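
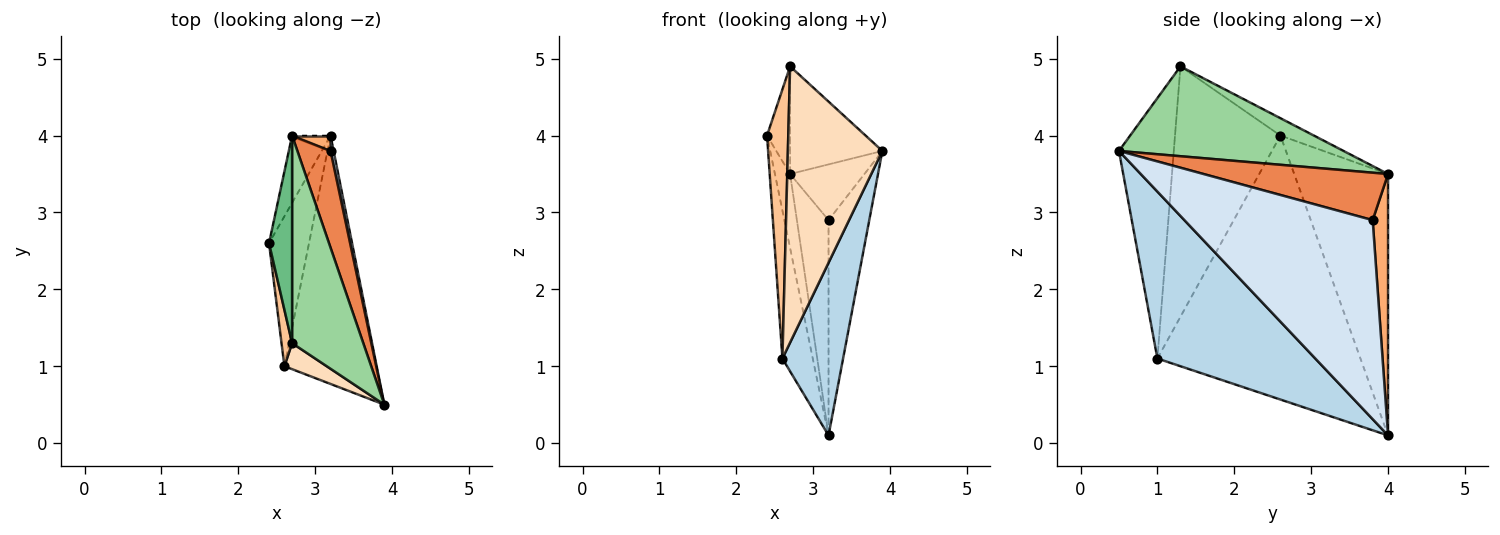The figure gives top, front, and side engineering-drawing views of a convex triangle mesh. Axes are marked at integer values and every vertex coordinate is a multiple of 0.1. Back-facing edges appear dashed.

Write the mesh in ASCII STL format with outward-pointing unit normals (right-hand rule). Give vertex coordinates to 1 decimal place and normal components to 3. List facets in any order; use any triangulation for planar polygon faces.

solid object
 facet normal -0.977 0.158 -0.144
  outer loop
   vertex 2.7 4.0 3.5
   vertex 3.2 4.0 0.1
   vertex 2.4 2.6 4.0
  endloop
 endfacet
 facet normal -0.978 0.146 -0.148
  outer loop
   vertex 2.6 1.0 1.1
   vertex 2.4 2.6 4.0
   vertex 3.2 4.0 0.1
  endloop
 endfacet
 facet normal 0.830 -0.319 -0.458
  outer loop
   vertex 2.6 1.0 1.1
   vertex 3.2 4.0 0.1
   vertex 3.9 0.5 3.8
  endloop
 endfacet
 facet normal 0.977 0.211 0.015
  outer loop
   vertex 3.2 3.8 2.9
   vertex 3.9 0.5 3.8
   vertex 3.2 4.0 0.1
  endloop
 endfacet
 facet normal 0.778 0.313 0.544
  outer loop
   vertex 3.2 3.8 2.9
   vertex 2.7 4.0 3.5
   vertex 3.9 0.5 3.8
  endloop
 endfacet
 facet normal 0.436 0.898 0.064
  outer loop
   vertex 3.2 3.8 2.9
   vertex 3.2 4.0 0.1
   vertex 2.7 4.0 3.5
  endloop
 endfacet
 facet normal -0.979 -0.197 0.041
  outer loop
   vertex 2.7 1.3 4.9
   vertex 2.4 2.6 4.0
   vertex 2.6 1.0 1.1
  endloop
 endfacet
 facet normal -0.500 -0.862 0.081
  outer loop
   vertex 2.7 1.3 4.9
   vertex 2.6 1.0 1.1
   vertex 3.9 0.5 3.8
  endloop
 endfacet
 facet normal -0.556 0.383 0.738
  outer loop
   vertex 2.7 1.3 4.9
   vertex 2.7 4.0 3.5
   vertex 2.4 2.6 4.0
  endloop
 endfacet
 facet normal 0.746 0.306 0.591
  outer loop
   vertex 2.7 1.3 4.9
   vertex 3.9 0.5 3.8
   vertex 2.7 4.0 3.5
  endloop
 endfacet
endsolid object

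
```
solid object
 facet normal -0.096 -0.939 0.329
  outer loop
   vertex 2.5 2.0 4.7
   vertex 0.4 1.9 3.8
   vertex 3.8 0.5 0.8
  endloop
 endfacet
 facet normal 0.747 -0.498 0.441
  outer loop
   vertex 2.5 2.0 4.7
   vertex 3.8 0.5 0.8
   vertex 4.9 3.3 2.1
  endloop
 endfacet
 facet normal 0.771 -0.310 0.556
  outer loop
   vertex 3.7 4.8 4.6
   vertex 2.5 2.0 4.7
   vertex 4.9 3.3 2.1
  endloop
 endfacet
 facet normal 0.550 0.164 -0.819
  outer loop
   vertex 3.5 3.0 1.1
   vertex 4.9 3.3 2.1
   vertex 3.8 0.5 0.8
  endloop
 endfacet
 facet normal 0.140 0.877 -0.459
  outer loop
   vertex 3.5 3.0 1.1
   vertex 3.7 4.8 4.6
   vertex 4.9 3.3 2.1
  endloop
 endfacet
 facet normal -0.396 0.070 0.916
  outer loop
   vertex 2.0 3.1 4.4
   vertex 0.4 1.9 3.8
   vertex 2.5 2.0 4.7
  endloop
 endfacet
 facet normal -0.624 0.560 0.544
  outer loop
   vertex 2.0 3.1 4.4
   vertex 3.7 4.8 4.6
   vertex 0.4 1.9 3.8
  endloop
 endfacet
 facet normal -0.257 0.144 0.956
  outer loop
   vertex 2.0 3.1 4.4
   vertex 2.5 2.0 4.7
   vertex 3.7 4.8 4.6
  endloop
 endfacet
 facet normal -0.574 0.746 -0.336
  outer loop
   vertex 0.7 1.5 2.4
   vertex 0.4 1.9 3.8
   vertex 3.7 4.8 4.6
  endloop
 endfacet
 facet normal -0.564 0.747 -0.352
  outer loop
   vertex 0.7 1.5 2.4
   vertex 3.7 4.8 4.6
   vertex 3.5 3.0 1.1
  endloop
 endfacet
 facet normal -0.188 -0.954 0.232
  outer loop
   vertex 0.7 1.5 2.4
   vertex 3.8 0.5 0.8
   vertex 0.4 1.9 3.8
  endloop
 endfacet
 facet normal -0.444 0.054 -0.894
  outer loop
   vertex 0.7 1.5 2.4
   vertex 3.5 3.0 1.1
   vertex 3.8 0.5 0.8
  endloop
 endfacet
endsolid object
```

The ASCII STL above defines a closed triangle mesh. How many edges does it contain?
18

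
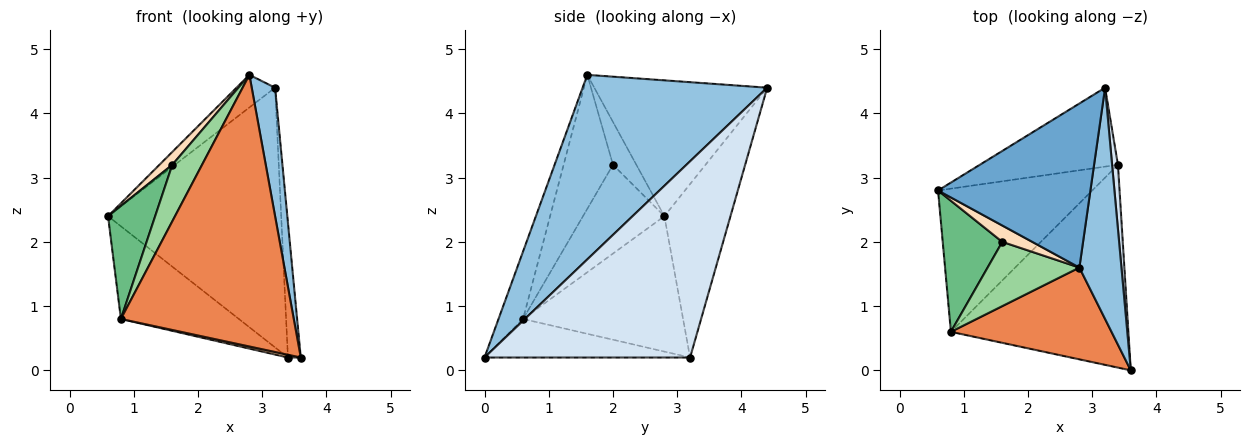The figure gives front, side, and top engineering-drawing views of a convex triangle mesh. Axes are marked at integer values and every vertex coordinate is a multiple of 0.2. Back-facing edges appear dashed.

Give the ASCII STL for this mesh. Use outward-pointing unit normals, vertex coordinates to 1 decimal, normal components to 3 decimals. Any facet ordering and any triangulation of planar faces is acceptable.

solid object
 facet normal -0.658 0.147 0.738
  outer loop
   vertex 2.8 1.6 4.6
   vertex 3.2 4.4 4.4
   vertex 0.6 2.8 2.4
  endloop
 endfacet
 facet normal 0.968 -0.122 0.220
  outer loop
   vertex 2.8 1.6 4.6
   vertex 3.6 0.0 0.2
   vertex 3.2 4.4 4.4
  endloop
 endfacet
 facet normal -0.343 0.899 -0.273
  outer loop
   vertex 3.4 3.2 0.2
   vertex 0.6 2.8 2.4
   vertex 3.2 4.4 4.4
  endloop
 endfacet
 facet normal 0.998 0.062 0.030
  outer loop
   vertex 3.4 3.2 0.2
   vertex 3.2 4.4 4.4
   vertex 3.6 0.0 0.2
  endloop
 endfacet
 facet normal -0.133 -0.939 0.317
  outer loop
   vertex 0.8 0.6 0.8
   vertex 3.6 0.0 0.2
   vertex 2.8 1.6 4.6
  endloop
 endfacet
 facet normal -0.593 0.437 -0.676
  outer loop
   vertex 0.8 0.6 0.8
   vertex 0.6 2.8 2.4
   vertex 3.4 3.2 0.2
  endloop
 endfacet
 facet normal -0.212 -0.013 -0.977
  outer loop
   vertex 0.8 0.6 0.8
   vertex 3.4 3.2 0.2
   vertex 3.6 0.0 0.2
  endloop
 endfacet
 facet normal -0.747 -0.411 0.523
  outer loop
   vertex 1.6 2.0 3.2
   vertex 2.8 1.6 4.6
   vertex 0.6 2.8 2.4
  endloop
 endfacet
 facet normal -0.748 -0.433 0.502
  outer loop
   vertex 1.6 2.0 3.2
   vertex 0.6 2.8 2.4
   vertex 0.8 0.6 0.8
  endloop
 endfacet
 facet normal -0.739 -0.445 0.506
  outer loop
   vertex 1.6 2.0 3.2
   vertex 0.8 0.6 0.8
   vertex 2.8 1.6 4.6
  endloop
 endfacet
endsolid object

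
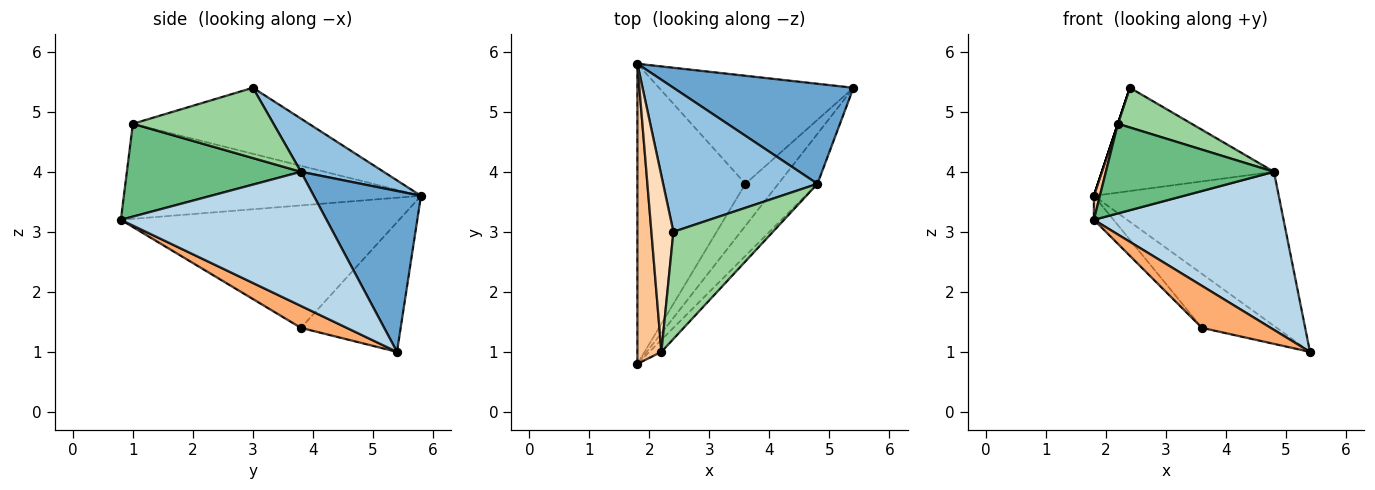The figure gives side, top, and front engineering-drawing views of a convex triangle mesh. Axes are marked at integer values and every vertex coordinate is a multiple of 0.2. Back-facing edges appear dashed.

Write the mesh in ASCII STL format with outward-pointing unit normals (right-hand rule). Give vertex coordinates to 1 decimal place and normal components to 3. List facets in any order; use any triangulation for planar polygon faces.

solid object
 facet normal 0.437 0.754 0.490
  outer loop
   vertex 4.8 3.8 4.0
   vertex 5.4 5.4 1.0
   vertex 1.8 5.8 3.6
  endloop
 endfacet
 facet normal 0.270 0.561 0.783
  outer loop
   vertex 4.8 3.8 4.0
   vertex 1.8 5.8 3.6
   vertex 2.4 3.0 5.4
  endloop
 endfacet
 facet normal 0.719 -0.663 -0.210
  outer loop
   vertex 4.8 3.8 4.0
   vertex 1.8 0.8 3.2
   vertex 5.4 5.4 1.0
  endloop
 endfacet
 facet normal -0.512 0.384 -0.768
  outer loop
   vertex 3.6 3.8 1.4
   vertex 1.8 5.8 3.6
   vertex 5.4 5.4 1.0
  endloop
 endfacet
 facet normal -0.749 0.053 -0.661
  outer loop
   vertex 3.6 3.8 1.4
   vertex 1.8 0.8 3.2
   vertex 1.8 5.8 3.6
  endloop
 endfacet
 facet normal 0.426 -0.640 -0.640
  outer loop
   vertex 3.6 3.8 1.4
   vertex 5.4 5.4 1.0
   vertex 1.8 0.8 3.2
  endloop
 endfacet
 facet normal -0.969 -0.020 0.245
  outer loop
   vertex 2.2 1.0 4.8
   vertex 1.8 5.8 3.6
   vertex 1.8 0.8 3.2
  endloop
 endfacet
 facet normal -0.949 0.000 0.316
  outer loop
   vertex 2.2 1.0 4.8
   vertex 2.4 3.0 5.4
   vertex 1.8 5.8 3.6
  endloop
 endfacet
 facet normal 0.716 -0.692 -0.093
  outer loop
   vertex 2.2 1.0 4.8
   vertex 1.8 0.8 3.2
   vertex 4.8 3.8 4.0
  endloop
 endfacet
 facet normal 0.552 -0.290 0.782
  outer loop
   vertex 2.2 1.0 4.8
   vertex 4.8 3.8 4.0
   vertex 2.4 3.0 5.4
  endloop
 endfacet
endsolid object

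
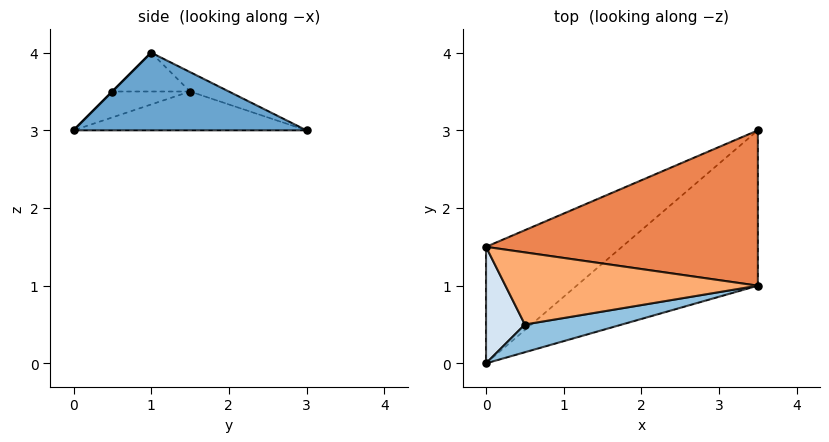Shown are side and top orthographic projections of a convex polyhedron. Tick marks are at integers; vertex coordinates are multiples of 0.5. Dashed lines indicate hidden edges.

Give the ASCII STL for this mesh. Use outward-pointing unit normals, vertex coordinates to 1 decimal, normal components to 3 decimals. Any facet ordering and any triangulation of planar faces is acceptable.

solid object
 facet normal 0.358 -0.418 -0.835
  outer loop
   vertex 3.5 1.0 4.0
   vertex 0.0 0.0 3.0
   vertex 3.5 3.0 3.0
  endloop
 endfacet
 facet normal 0.000 -0.707 0.707
  outer loop
   vertex 0.5 0.5 3.5
   vertex 0.0 0.0 3.0
   vertex 3.5 1.0 4.0
  endloop
 endfacet
 facet normal -0.262 0.305 -0.916
  outer loop
   vertex 0.0 1.5 3.5
   vertex 3.5 3.0 3.0
   vertex 0.0 0.0 3.0
  endloop
 endfacet
 facet normal -0.535 -0.267 0.802
  outer loop
   vertex 0.0 1.5 3.5
   vertex 0.0 0.0 3.0
   vertex 0.5 0.5 3.5
  endloop
 endfacet
 facet normal -0.064 0.446 0.893
  outer loop
   vertex 0.0 1.5 3.5
   vertex 3.5 1.0 4.0
   vertex 3.5 3.0 3.0
  endloop
 endfacet
 facet normal -0.152 -0.076 0.986
  outer loop
   vertex 0.0 1.5 3.5
   vertex 0.5 0.5 3.5
   vertex 3.5 1.0 4.0
  endloop
 endfacet
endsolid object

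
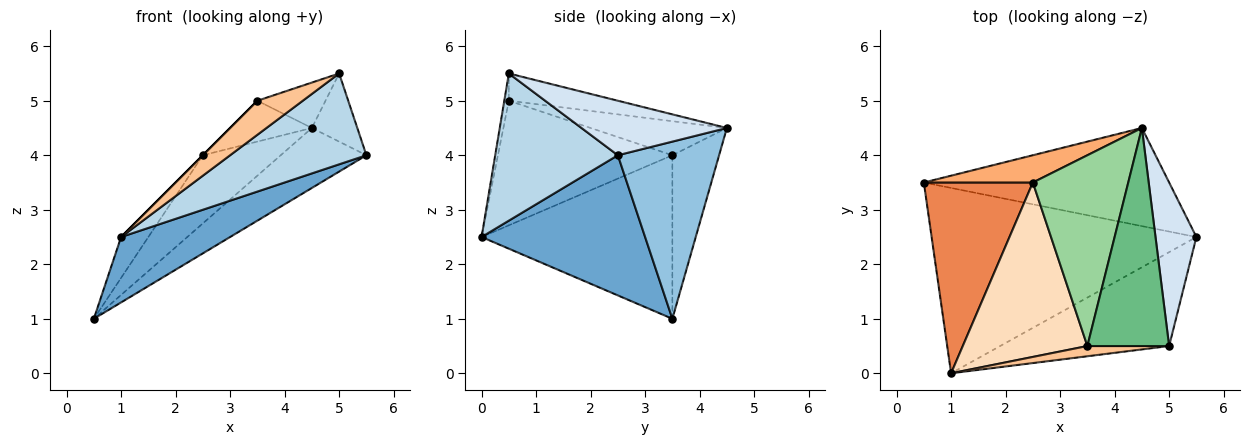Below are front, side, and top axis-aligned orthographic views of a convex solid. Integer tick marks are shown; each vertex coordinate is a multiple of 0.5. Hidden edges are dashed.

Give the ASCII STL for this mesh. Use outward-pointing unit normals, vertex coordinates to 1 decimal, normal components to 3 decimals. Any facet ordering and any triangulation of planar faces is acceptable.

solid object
 facet normal 0.447 -0.298 -0.844
  outer loop
   vertex 1.0 0.0 2.5
   vertex 0.5 3.5 1.0
   vertex 5.5 2.5 4.0
  endloop
 endfacet
 facet normal 0.525 0.444 -0.726
  outer loop
   vertex 4.5 4.5 4.5
   vertex 5.5 2.5 4.0
   vertex 0.5 3.5 1.0
  endloop
 endfacet
 facet normal 0.531 -0.589 -0.609
  outer loop
   vertex 5.0 0.5 5.5
   vertex 1.0 0.0 2.5
   vertex 5.5 2.5 4.0
  endloop
 endfacet
 facet normal 0.776 0.243 0.582
  outer loop
   vertex 5.0 0.5 5.5
   vertex 5.5 2.5 4.0
   vertex 4.5 4.5 4.5
  endloop
 endfacet
 facet normal -0.826 0.118 0.551
  outer loop
   vertex 2.5 3.5 4.0
   vertex 0.5 3.5 1.0
   vertex 1.0 0.0 2.5
  endloop
 endfacet
 facet normal -0.487 0.811 0.324
  outer loop
   vertex 2.5 3.5 4.0
   vertex 4.5 4.5 4.5
   vertex 0.5 3.5 1.0
  endloop
 endfacet
 facet normal -0.095 -0.953 0.286
  outer loop
   vertex 3.5 0.5 5.0
   vertex 1.0 0.0 2.5
   vertex 5.0 0.5 5.5
  endloop
 endfacet
 facet normal -0.707 0.000 0.707
  outer loop
   vertex 3.5 0.5 5.0
   vertex 2.5 3.5 4.0
   vertex 1.0 0.0 2.5
  endloop
 endfacet
 facet normal -0.310 0.194 0.931
  outer loop
   vertex 3.5 0.5 5.0
   vertex 5.0 0.5 5.5
   vertex 4.5 4.5 4.5
  endloop
 endfacet
 facet normal -0.330 0.198 0.923
  outer loop
   vertex 3.5 0.5 5.0
   vertex 4.5 4.5 4.5
   vertex 2.5 3.5 4.0
  endloop
 endfacet
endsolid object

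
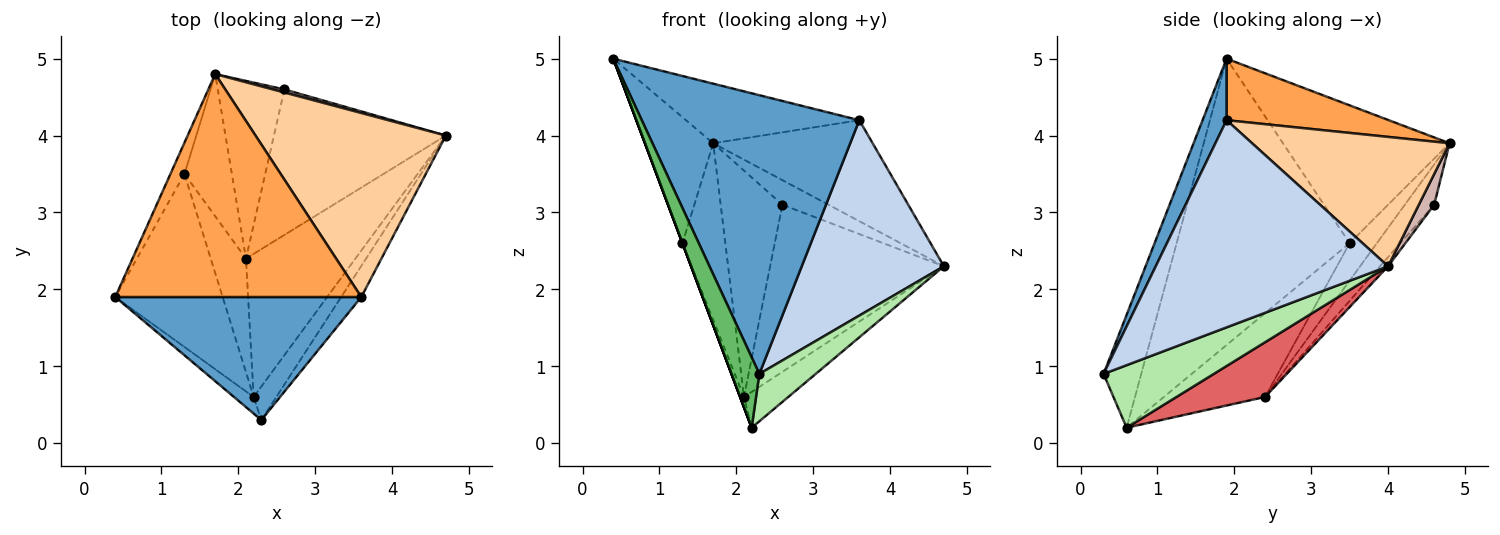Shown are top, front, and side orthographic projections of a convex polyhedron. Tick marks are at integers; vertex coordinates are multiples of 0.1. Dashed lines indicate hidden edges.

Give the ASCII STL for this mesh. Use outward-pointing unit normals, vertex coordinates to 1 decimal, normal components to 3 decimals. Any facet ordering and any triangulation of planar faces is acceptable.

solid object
 facet normal 0.100 -0.910 0.402
  outer loop
   vertex 3.6 1.9 4.2
   vertex 0.4 1.9 5.0
   vertex 2.3 0.3 0.9
  endloop
 endfacet
 facet normal 0.850 -0.520 -0.083
  outer loop
   vertex 3.6 1.9 4.2
   vertex 2.3 0.3 0.9
   vertex 4.7 4.0 2.3
  endloop
 endfacet
 facet normal 0.235 0.251 0.939
  outer loop
   vertex 3.6 1.9 4.2
   vertex 1.7 4.8 3.9
   vertex 0.4 1.9 5.0
  endloop
 endfacet
 facet normal 0.512 0.413 0.753
  outer loop
   vertex 3.6 1.9 4.2
   vertex 4.7 4.0 2.3
   vertex 1.7 4.8 3.9
  endloop
 endfacet
 facet normal -0.796 -0.589 -0.139
  outer loop
   vertex 2.2 0.6 0.2
   vertex 2.3 0.3 0.9
   vertex 0.4 1.9 5.0
  endloop
 endfacet
 facet normal 0.847 -0.434 -0.307
  outer loop
   vertex 2.2 0.6 0.2
   vertex 4.7 4.0 2.3
   vertex 2.3 0.3 0.9
  endloop
 endfacet
 facet normal 0.436 0.218 -0.873
  outer loop
   vertex 2.2 0.6 0.2
   vertex 2.1 2.4 0.6
   vertex 4.7 4.0 2.3
  endloop
 endfacet
 facet normal -0.921 0.377 -0.094
  outer loop
   vertex 1.3 3.5 2.6
   vertex 0.4 1.9 5.0
   vertex 1.7 4.8 3.9
  endloop
 endfacet
 facet normal -0.444 0.698 -0.562
  outer loop
   vertex 1.3 3.5 2.6
   vertex 1.7 4.8 3.9
   vertex 2.1 2.4 0.6
  endloop
 endfacet
 facet normal -0.936 0.000 -0.351
  outer loop
   vertex 1.3 3.5 2.6
   vertex 2.2 0.6 0.2
   vertex 0.4 1.9 5.0
  endloop
 endfacet
 facet normal -0.921 0.035 -0.388
  outer loop
   vertex 1.3 3.5 2.6
   vertex 2.1 2.4 0.6
   vertex 2.2 0.6 0.2
  endloop
 endfacet
 facet normal 0.314 0.942 0.118
  outer loop
   vertex 2.6 4.6 3.1
   vertex 1.7 4.8 3.9
   vertex 4.7 4.0 2.3
  endloop
 endfacet
 facet normal -0.035 0.754 -0.656
  outer loop
   vertex 2.6 4.6 3.1
   vertex 4.7 4.0 2.3
   vertex 2.1 2.4 0.6
  endloop
 endfacet
 facet normal -0.350 0.737 -0.578
  outer loop
   vertex 2.6 4.6 3.1
   vertex 2.1 2.4 0.6
   vertex 1.7 4.8 3.9
  endloop
 endfacet
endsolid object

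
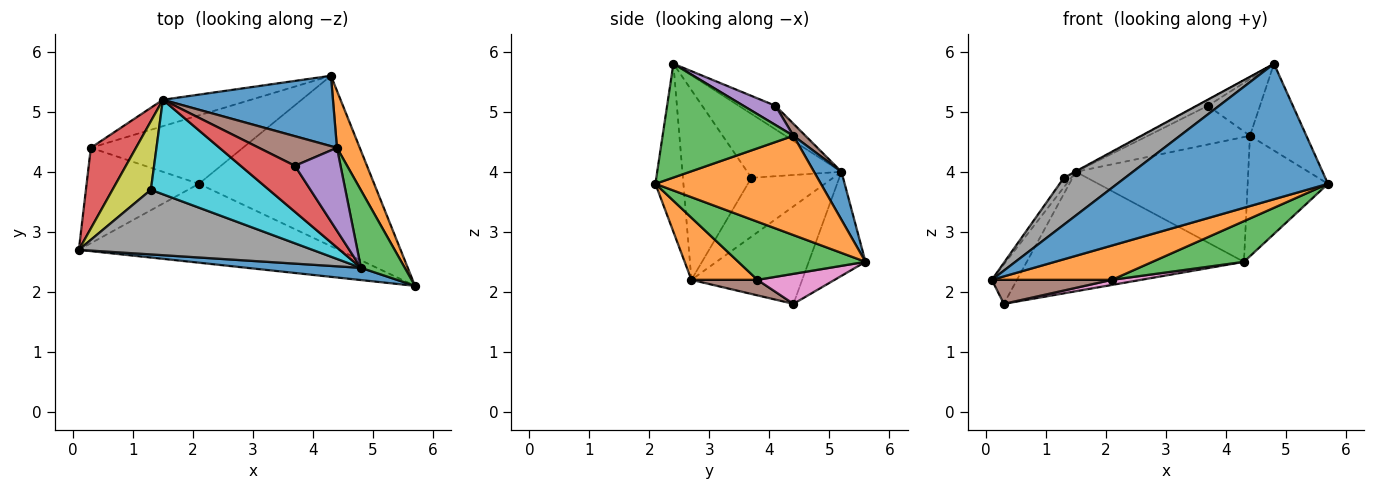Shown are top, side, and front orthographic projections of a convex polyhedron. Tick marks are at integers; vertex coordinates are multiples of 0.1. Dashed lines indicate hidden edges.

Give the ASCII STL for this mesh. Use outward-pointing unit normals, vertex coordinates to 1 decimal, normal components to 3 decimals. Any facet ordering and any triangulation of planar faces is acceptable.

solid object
 facet normal -0.131 -0.987 0.089
  outer loop
   vertex 4.8 2.4 5.8
   vertex 0.1 2.7 2.2
   vertex 5.7 2.1 3.8
  endloop
 endfacet
 facet normal 0.214 -0.389 -0.896
  outer loop
   vertex 2.1 3.8 2.2
   vertex 5.7 2.1 3.8
   vertex 0.1 2.7 2.2
  endloop
 endfacet
 facet normal 0.307 -0.221 -0.926
  outer loop
   vertex 2.1 3.8 2.2
   vertex 4.3 5.6 2.5
   vertex 5.7 2.1 3.8
  endloop
 endfacet
 facet normal -0.889 0.201 0.412
  outer loop
   vertex 0.3 4.4 1.8
   vertex 0.1 2.7 2.2
   vertex 1.5 5.2 4.0
  endloop
 endfacet
 facet normal -0.247 0.946 -0.209
  outer loop
   vertex 0.3 4.4 1.8
   vertex 1.5 5.2 4.0
   vertex 4.3 5.6 2.5
  endloop
 endfacet
 facet normal 0.133 -0.242 -0.961
  outer loop
   vertex 0.3 4.4 1.8
   vertex 2.1 3.8 2.2
   vertex 0.1 2.7 2.2
  endloop
 endfacet
 facet normal 0.193 -0.073 -0.978
  outer loop
   vertex 0.3 4.4 1.8
   vertex 4.3 5.6 2.5
   vertex 2.1 3.8 2.2
  endloop
 endfacet
 facet normal -0.549 -0.491 0.676
  outer loop
   vertex 1.3 3.7 3.9
   vertex 0.1 2.7 2.2
   vertex 4.8 2.4 5.8
  endloop
 endfacet
 facet normal -0.835 0.075 0.545
  outer loop
   vertex 1.3 3.7 3.9
   vertex 1.5 5.2 4.0
   vertex 0.1 2.7 2.2
  endloop
 endfacet
 facet normal -0.476 0.005 0.880
  outer loop
   vertex 1.3 3.7 3.9
   vertex 4.8 2.4 5.8
   vertex 1.5 5.2 4.0
  endloop
 endfacet
 facet normal 0.137 0.863 0.486
  outer loop
   vertex 4.4 4.4 4.6
   vertex 4.3 5.6 2.5
   vertex 1.5 5.2 4.0
  endloop
 endfacet
 facet normal 0.881 0.428 0.202
  outer loop
   vertex 4.4 4.4 4.6
   vertex 5.7 2.1 3.8
   vertex 4.3 5.6 2.5
  endloop
 endfacet
 facet normal 0.866 0.373 0.334
  outer loop
   vertex 4.4 4.4 4.6
   vertex 4.8 2.4 5.8
   vertex 5.7 2.1 3.8
  endloop
 endfacet
 facet normal -0.396 0.119 0.911
  outer loop
   vertex 3.7 4.1 5.1
   vertex 1.5 5.2 4.0
   vertex 4.8 2.4 5.8
  endloop
 endfacet
 facet normal 0.328 0.533 0.780
  outer loop
   vertex 3.7 4.1 5.1
   vertex 4.8 2.4 5.8
   vertex 4.4 4.4 4.6
  endloop
 endfacet
 facet normal 0.093 0.791 0.605
  outer loop
   vertex 3.7 4.1 5.1
   vertex 4.4 4.4 4.6
   vertex 1.5 5.2 4.0
  endloop
 endfacet
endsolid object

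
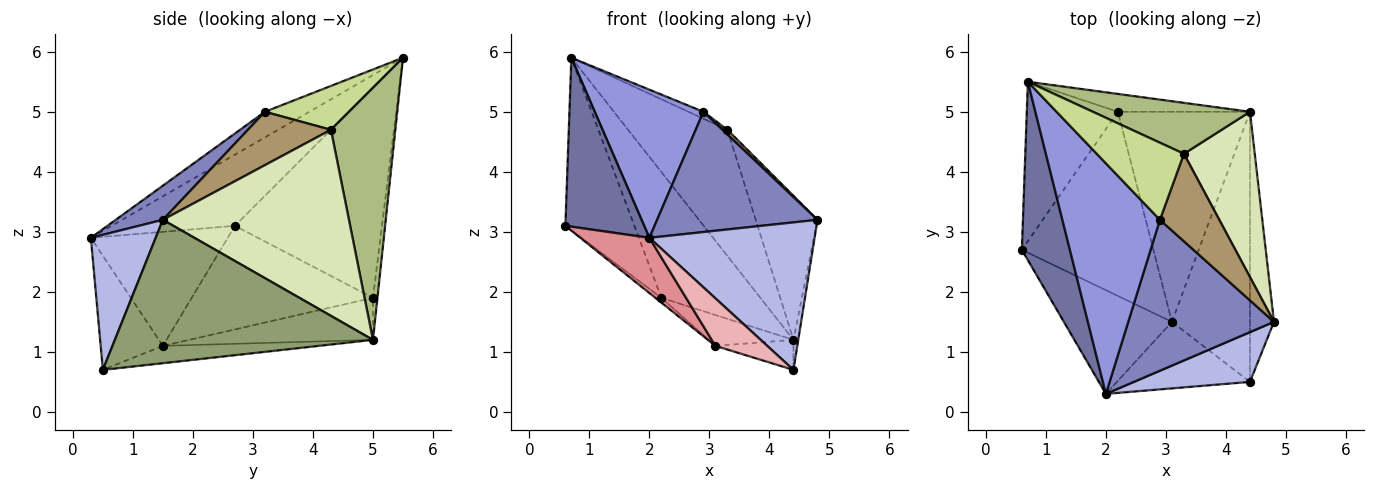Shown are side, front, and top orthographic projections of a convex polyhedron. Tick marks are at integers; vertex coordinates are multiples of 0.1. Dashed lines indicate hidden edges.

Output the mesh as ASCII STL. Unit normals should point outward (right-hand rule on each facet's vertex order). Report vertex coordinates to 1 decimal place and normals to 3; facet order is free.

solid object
 facet normal -0.732 -0.468 0.494
  outer loop
   vertex 2.0 0.3 2.9
   vertex 0.7 5.5 5.9
   vertex 0.6 2.7 3.1
  endloop
 endfacet
 facet normal 0.180 -0.613 0.769
  outer loop
   vertex 2.9 3.2 5.0
   vertex 2.0 0.3 2.9
   vertex 4.8 1.5 3.2
  endloop
 endfacet
 facet normal -0.216 -0.528 0.821
  outer loop
   vertex 2.9 3.2 5.0
   vertex 0.7 5.5 5.9
   vertex 2.0 0.3 2.9
  endloop
 endfacet
 facet normal 0.349 -0.888 0.299
  outer loop
   vertex 4.4 0.5 0.7
   vertex 4.8 1.5 3.2
   vertex 2.0 0.3 2.9
  endloop
 endfacet
 facet normal 0.986 0.018 -0.165
  outer loop
   vertex 4.4 0.5 0.7
   vertex 4.4 5.0 1.2
   vertex 4.8 1.5 3.2
  endloop
 endfacet
 facet normal 0.515 0.795 0.321
  outer loop
   vertex 3.3 4.3 4.7
   vertex 4.4 5.0 1.2
   vertex 0.7 5.5 5.9
  endloop
 endfacet
 facet normal 0.448 0.080 0.890
  outer loop
   vertex 3.3 4.3 4.7
   vertex 0.7 5.5 5.9
   vertex 2.9 3.2 5.0
  endloop
 endfacet
 facet normal 0.893 0.296 0.340
  outer loop
   vertex 3.3 4.3 4.7
   vertex 4.8 1.5 3.2
   vertex 4.4 5.0 1.2
  endloop
 endfacet
 facet normal 0.668 -0.040 0.743
  outer loop
   vertex 3.3 4.3 4.7
   vertex 2.9 3.2 5.0
   vertex 4.8 1.5 3.2
  endloop
 endfacet
 facet normal -0.843 0.396 -0.365
  outer loop
   vertex 2.2 5.0 1.9
   vertex 0.6 2.7 3.1
   vertex 0.7 5.5 5.9
  endloop
 endfacet
 facet normal -0.045 0.989 -0.140
  outer loop
   vertex 2.2 5.0 1.9
   vertex 0.7 5.5 5.9
   vertex 4.4 5.0 1.2
  endloop
 endfacet
 facet normal -0.216 0.108 -0.970
  outer loop
   vertex 3.1 1.5 1.1
   vertex 4.4 5.0 1.2
   vertex 4.4 0.5 0.7
  endloop
 endfacet
 facet normal -0.300 0.138 -0.944
  outer loop
   vertex 3.1 1.5 1.1
   vertex 2.2 5.0 1.9
   vertex 4.4 5.0 1.2
  endloop
 endfacet
 facet normal -0.619 0.020 -0.785
  outer loop
   vertex 3.1 1.5 1.1
   vertex 0.6 2.7 3.1
   vertex 2.2 5.0 1.9
  endloop
 endfacet
 facet normal -0.682 -0.344 -0.646
  outer loop
   vertex 3.1 1.5 1.1
   vertex 2.0 0.3 2.9
   vertex 0.6 2.7 3.1
  endloop
 endfacet
 facet normal -0.572 -0.477 -0.667
  outer loop
   vertex 3.1 1.5 1.1
   vertex 4.4 0.5 0.7
   vertex 2.0 0.3 2.9
  endloop
 endfacet
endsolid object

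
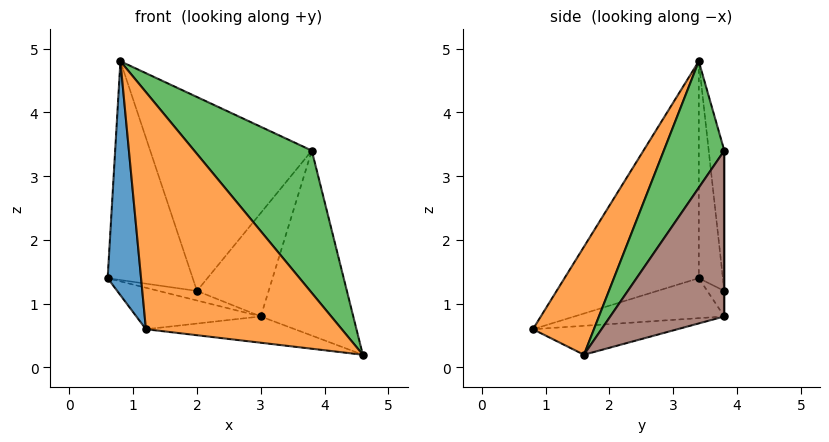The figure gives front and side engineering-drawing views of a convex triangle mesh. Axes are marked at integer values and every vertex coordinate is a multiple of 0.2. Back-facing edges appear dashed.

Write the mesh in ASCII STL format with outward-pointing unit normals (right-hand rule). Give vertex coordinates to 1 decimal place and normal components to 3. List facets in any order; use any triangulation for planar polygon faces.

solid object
 facet normal -0.969 -0.241 0.057
  outer loop
   vertex 0.8 3.4 4.8
   vertex 0.6 3.4 1.4
   vertex 1.2 0.8 0.6
  endloop
 endfacet
 facet normal 0.253 -0.812 0.527
  outer loop
   vertex 0.8 3.4 4.8
   vertex 1.2 0.8 0.6
   vertex 4.6 1.6 0.2
  endloop
 endfacet
 facet normal 0.370 -0.720 0.587
  outer loop
   vertex 3.8 3.8 3.4
   vertex 0.8 3.4 4.8
   vertex 4.6 1.6 0.2
  endloop
 endfacet
 facet normal -0.271 0.225 -0.936
  outer loop
   vertex 3.0 3.8 0.8
   vertex 1.2 0.8 0.6
   vertex 0.6 3.4 1.4
  endloop
 endfacet
 facet normal -0.152 0.156 -0.976
  outer loop
   vertex 3.0 3.8 0.8
   vertex 4.6 1.6 0.2
   vertex 1.2 0.8 0.6
  endloop
 endfacet
 facet normal 0.755 0.613 -0.232
  outer loop
   vertex 3.0 3.8 0.8
   vertex 3.8 3.8 3.4
   vertex 4.6 1.6 0.2
  endloop
 endfacet
 facet normal -0.273 0.962 0.016
  outer loop
   vertex 2.0 3.8 1.2
   vertex 0.6 3.4 1.4
   vertex 0.8 3.4 4.8
  endloop
 endfacet
 facet normal -0.285 0.641 -0.712
  outer loop
   vertex 2.0 3.8 1.2
   vertex 3.0 3.8 0.8
   vertex 0.6 3.4 1.4
  endloop
 endfacet
 facet normal -0.096 0.992 0.078
  outer loop
   vertex 2.0 3.8 1.2
   vertex 0.8 3.4 4.8
   vertex 3.8 3.8 3.4
  endloop
 endfacet
 facet normal 0.000 1.000 0.000
  outer loop
   vertex 2.0 3.8 1.2
   vertex 3.8 3.8 3.4
   vertex 3.0 3.8 0.8
  endloop
 endfacet
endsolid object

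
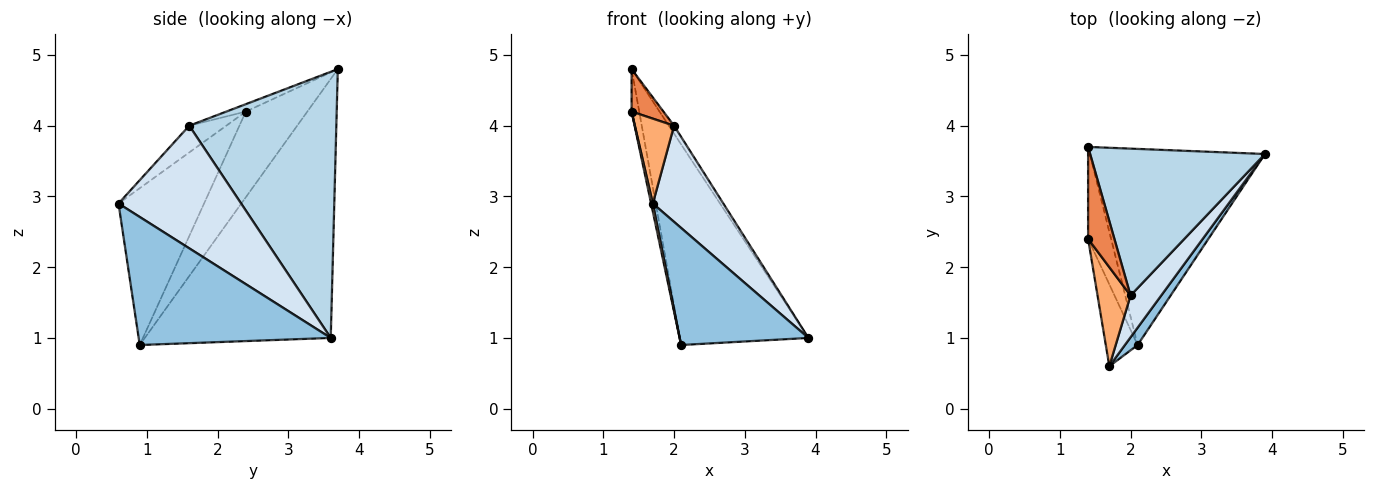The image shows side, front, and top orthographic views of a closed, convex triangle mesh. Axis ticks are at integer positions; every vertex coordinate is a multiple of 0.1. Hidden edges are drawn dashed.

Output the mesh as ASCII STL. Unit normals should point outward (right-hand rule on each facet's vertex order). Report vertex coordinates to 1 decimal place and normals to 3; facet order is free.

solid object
 facet normal -0.719 0.497 -0.486
  outer loop
   vertex 2.1 0.9 0.9
   vertex 1.4 3.7 4.8
   vertex 3.9 3.6 1.0
  endloop
 endfacet
 facet normal 0.828 -0.555 0.082
  outer loop
   vertex 2.1 0.9 0.9
   vertex 3.9 3.6 1.0
   vertex 1.7 0.6 2.9
  endloop
 endfacet
 facet normal 0.835 0.030 0.549
  outer loop
   vertex 2.0 1.6 4.0
   vertex 3.9 3.6 1.0
   vertex 1.4 3.7 4.8
  endloop
 endfacet
 facet normal 0.847 -0.487 0.212
  outer loop
   vertex 2.0 1.6 4.0
   vertex 1.7 0.6 2.9
   vertex 3.9 3.6 1.0
  endloop
 endfacet
 facet normal -0.248 -0.406 0.880
  outer loop
   vertex 1.4 2.4 4.2
   vertex 2.0 1.6 4.0
   vertex 1.4 3.7 4.8
  endloop
 endfacet
 facet normal -0.524 -0.554 0.647
  outer loop
   vertex 1.4 2.4 4.2
   vertex 1.7 0.6 2.9
   vertex 2.0 1.6 4.0
  endloop
 endfacet
 facet normal -0.959 0.119 -0.257
  outer loop
   vertex 1.4 2.4 4.2
   vertex 1.4 3.7 4.8
   vertex 2.1 0.9 0.9
  endloop
 endfacet
 facet normal -0.980 -0.020 -0.199
  outer loop
   vertex 1.4 2.4 4.2
   vertex 2.1 0.9 0.9
   vertex 1.7 0.6 2.9
  endloop
 endfacet
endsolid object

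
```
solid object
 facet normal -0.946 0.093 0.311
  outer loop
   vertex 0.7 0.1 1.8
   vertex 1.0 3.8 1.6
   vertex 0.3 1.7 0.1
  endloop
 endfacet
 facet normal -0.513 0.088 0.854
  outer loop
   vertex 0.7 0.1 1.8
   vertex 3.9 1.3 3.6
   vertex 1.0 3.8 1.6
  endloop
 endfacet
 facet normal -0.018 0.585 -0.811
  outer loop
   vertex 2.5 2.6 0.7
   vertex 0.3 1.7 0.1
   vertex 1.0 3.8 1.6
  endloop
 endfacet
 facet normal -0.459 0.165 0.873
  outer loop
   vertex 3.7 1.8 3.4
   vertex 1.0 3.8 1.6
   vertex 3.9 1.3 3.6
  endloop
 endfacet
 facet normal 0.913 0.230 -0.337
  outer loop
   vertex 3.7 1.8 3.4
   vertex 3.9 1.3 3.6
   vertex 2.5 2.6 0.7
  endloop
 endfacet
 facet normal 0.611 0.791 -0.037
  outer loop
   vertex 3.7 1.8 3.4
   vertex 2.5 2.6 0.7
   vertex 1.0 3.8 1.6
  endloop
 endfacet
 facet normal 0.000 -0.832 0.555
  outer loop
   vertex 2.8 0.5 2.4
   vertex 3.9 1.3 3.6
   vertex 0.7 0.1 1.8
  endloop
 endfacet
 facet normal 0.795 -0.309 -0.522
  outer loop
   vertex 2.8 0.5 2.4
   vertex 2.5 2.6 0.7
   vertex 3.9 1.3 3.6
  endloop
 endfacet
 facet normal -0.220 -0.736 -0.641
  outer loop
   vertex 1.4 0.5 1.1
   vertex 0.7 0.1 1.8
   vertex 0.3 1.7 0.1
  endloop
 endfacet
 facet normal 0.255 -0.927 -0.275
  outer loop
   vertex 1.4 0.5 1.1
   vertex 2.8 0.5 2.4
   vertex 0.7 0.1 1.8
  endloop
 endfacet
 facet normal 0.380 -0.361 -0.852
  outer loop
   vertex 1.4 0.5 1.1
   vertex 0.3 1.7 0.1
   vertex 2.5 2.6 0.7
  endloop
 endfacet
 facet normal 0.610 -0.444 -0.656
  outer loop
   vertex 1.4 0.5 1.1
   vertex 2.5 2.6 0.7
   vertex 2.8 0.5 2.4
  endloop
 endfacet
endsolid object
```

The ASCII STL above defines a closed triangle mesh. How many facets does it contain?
12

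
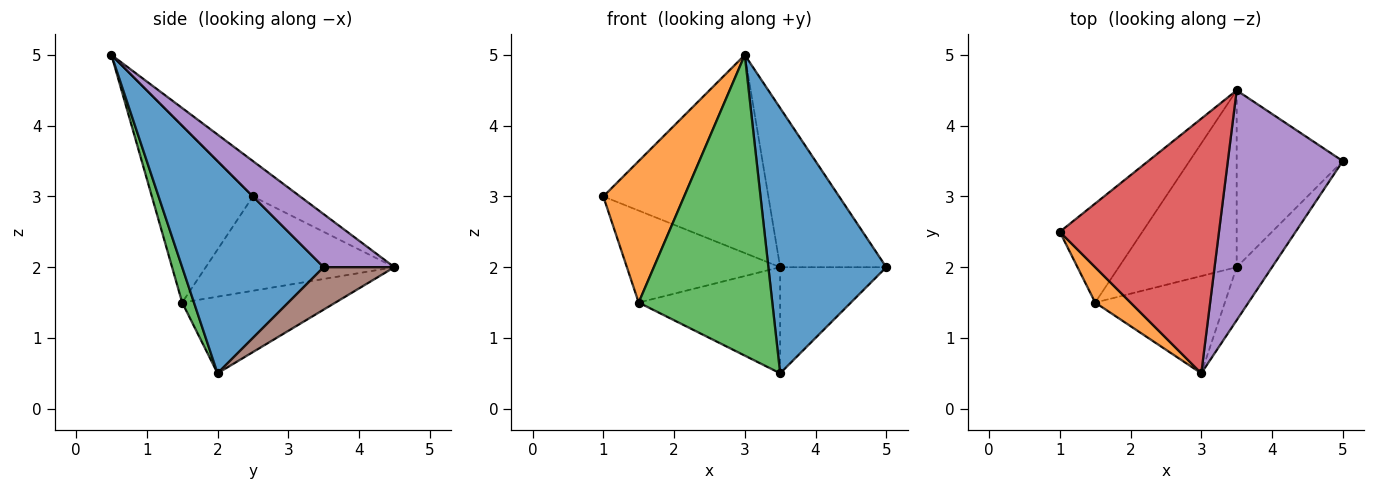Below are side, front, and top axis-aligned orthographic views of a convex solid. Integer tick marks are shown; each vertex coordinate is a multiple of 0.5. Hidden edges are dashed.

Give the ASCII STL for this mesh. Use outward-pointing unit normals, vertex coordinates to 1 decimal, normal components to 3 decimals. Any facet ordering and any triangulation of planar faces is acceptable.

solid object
 facet normal 0.762 -0.635 -0.127
  outer loop
   vertex 3.5 2.0 0.5
   vertex 5.0 3.5 2.0
   vertex 3.0 0.5 5.0
  endloop
 endfacet
 facet normal -0.772 -0.617 0.154
  outer loop
   vertex 1.5 1.5 1.5
   vertex 3.0 0.5 5.0
   vertex 1.0 2.5 3.0
  endloop
 endfacet
 facet normal 0.084 -0.948 -0.307
  outer loop
   vertex 1.5 1.5 1.5
   vertex 3.5 2.0 0.5
   vertex 3.0 0.5 5.0
  endloop
 endfacet
 facet normal -0.173 0.605 0.777
  outer loop
   vertex 3.5 4.5 2.0
   vertex 1.0 2.5 3.0
   vertex 3.0 0.5 5.0
  endloop
 endfacet
 facet normal 0.355 0.532 0.769
  outer loop
   vertex 3.5 4.5 2.0
   vertex 3.0 0.5 5.0
   vertex 5.0 3.5 2.0
  endloop
 endfacet
 facet normal 0.324 0.487 -0.811
  outer loop
   vertex 3.5 4.5 2.0
   vertex 5.0 3.5 2.0
   vertex 3.5 2.0 0.5
  endloop
 endfacet
 facet normal -0.642 0.522 -0.562
  outer loop
   vertex 3.5 4.5 2.0
   vertex 1.5 1.5 1.5
   vertex 1.0 2.5 3.0
  endloop
 endfacet
 facet normal -0.487 0.449 -0.749
  outer loop
   vertex 3.5 4.5 2.0
   vertex 3.5 2.0 0.5
   vertex 1.5 1.5 1.5
  endloop
 endfacet
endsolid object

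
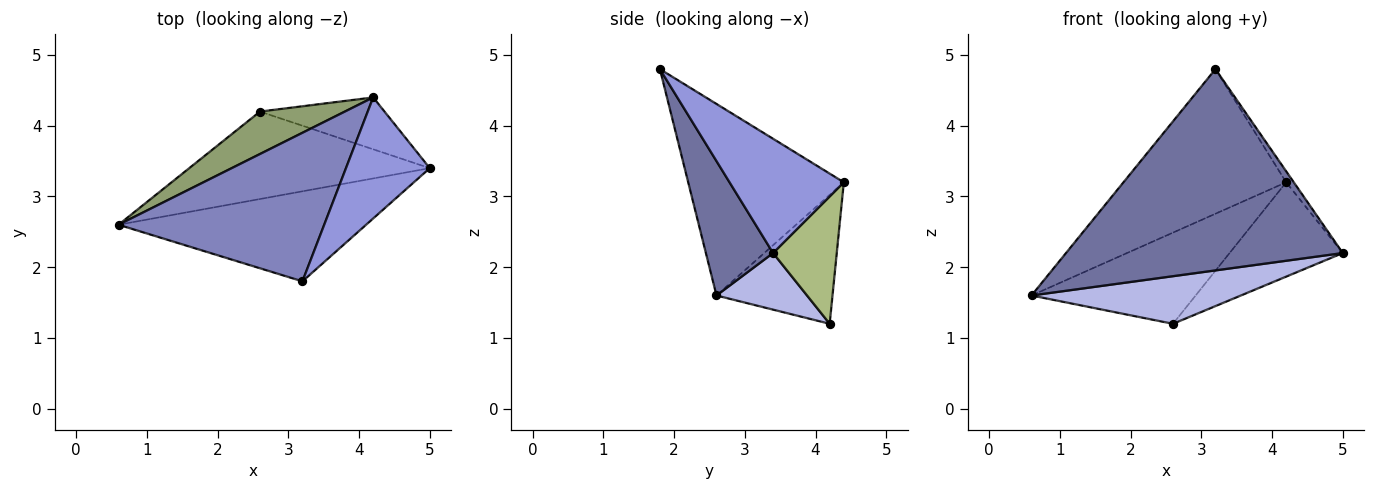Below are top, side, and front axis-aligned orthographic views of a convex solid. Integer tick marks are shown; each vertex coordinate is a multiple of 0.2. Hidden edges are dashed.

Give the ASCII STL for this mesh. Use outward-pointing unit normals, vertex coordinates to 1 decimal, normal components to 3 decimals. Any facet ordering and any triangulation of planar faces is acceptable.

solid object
 facet normal 0.216 -0.891 -0.399
  outer loop
   vertex 3.2 1.8 4.8
   vertex 0.6 2.6 1.6
   vertex 5.0 3.4 2.2
  endloop
 endfacet
 facet normal -0.555 0.580 0.596
  outer loop
   vertex 4.2 4.4 3.2
   vertex 0.6 2.6 1.6
   vertex 3.2 1.8 4.8
  endloop
 endfacet
 facet normal 0.805 0.054 0.591
  outer loop
   vertex 4.2 4.4 3.2
   vertex 3.2 1.8 4.8
   vertex 5.0 3.4 2.2
  endloop
 endfacet
 facet normal 0.202 -0.468 -0.860
  outer loop
   vertex 2.6 4.2 1.2
   vertex 5.0 3.4 2.2
   vertex 0.6 2.6 1.6
  endloop
 endfacet
 facet normal -0.540 0.763 0.355
  outer loop
   vertex 2.6 4.2 1.2
   vertex 0.6 2.6 1.6
   vertex 4.2 4.4 3.2
  endloop
 endfacet
 facet normal 0.442 0.786 -0.432
  outer loop
   vertex 2.6 4.2 1.2
   vertex 4.2 4.4 3.2
   vertex 5.0 3.4 2.2
  endloop
 endfacet
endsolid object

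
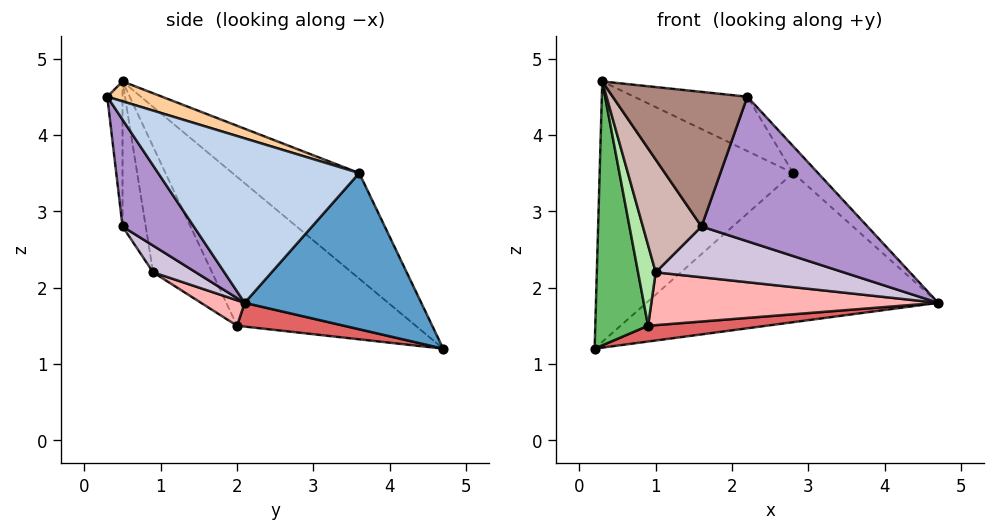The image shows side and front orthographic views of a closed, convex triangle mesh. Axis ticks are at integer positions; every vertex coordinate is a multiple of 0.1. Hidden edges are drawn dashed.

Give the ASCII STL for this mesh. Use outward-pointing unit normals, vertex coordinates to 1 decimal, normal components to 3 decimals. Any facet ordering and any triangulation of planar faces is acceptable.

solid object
 facet normal 0.510 0.843 -0.173
  outer loop
   vertex 2.8 3.6 3.5
   vertex 4.7 2.1 1.8
   vertex 0.2 4.7 1.2
  endloop
 endfacet
 facet normal 0.701 0.087 0.707
  outer loop
   vertex 2.8 3.6 3.5
   vertex 2.2 0.3 4.5
   vertex 4.7 2.1 1.8
  endloop
 endfacet
 facet normal -0.384 0.586 0.714
  outer loop
   vertex 2.8 3.6 3.5
   vertex 0.2 4.7 1.2
   vertex 0.3 0.5 4.7
  endloop
 endfacet
 facet normal 0.129 0.266 0.955
  outer loop
   vertex 2.8 3.6 3.5
   vertex 0.3 0.5 4.7
   vertex 2.2 0.3 4.5
  endloop
 endfacet
 facet normal -0.915 -0.270 -0.298
  outer loop
   vertex 0.9 2.0 1.5
   vertex 0.3 0.5 4.7
   vertex 0.2 4.7 1.2
  endloop
 endfacet
 facet normal -0.914 -0.274 -0.300
  outer loop
   vertex 0.9 2.0 1.5
   vertex 1.0 0.9 2.2
   vertex 0.3 0.5 4.7
  endloop
 endfacet
 facet normal 0.081 -0.089 -0.993
  outer loop
   vertex 0.9 2.0 1.5
   vertex 0.2 4.7 1.2
   vertex 4.7 2.1 1.8
  endloop
 endfacet
 facet normal 0.081 -0.530 -0.844
  outer loop
   vertex 0.9 2.0 1.5
   vertex 4.7 2.1 1.8
   vertex 1.0 0.9 2.2
  endloop
 endfacet
 facet normal 0.383 -0.892 -0.240
  outer loop
   vertex 1.6 0.5 2.8
   vertex 4.7 2.1 1.8
   vertex 2.2 0.3 4.5
  endloop
 endfacet
 facet normal 0.167 -0.735 -0.657
  outer loop
   vertex 1.6 0.5 2.8
   vertex 1.0 0.9 2.2
   vertex 4.7 2.1 1.8
  endloop
 endfacet
 facet normal -0.112 -0.991 -0.077
  outer loop
   vertex 1.6 0.5 2.8
   vertex 2.2 0.3 4.5
   vertex 0.3 0.5 4.7
  endloop
 endfacet
 facet normal -0.357 -0.902 -0.244
  outer loop
   vertex 1.6 0.5 2.8
   vertex 0.3 0.5 4.7
   vertex 1.0 0.9 2.2
  endloop
 endfacet
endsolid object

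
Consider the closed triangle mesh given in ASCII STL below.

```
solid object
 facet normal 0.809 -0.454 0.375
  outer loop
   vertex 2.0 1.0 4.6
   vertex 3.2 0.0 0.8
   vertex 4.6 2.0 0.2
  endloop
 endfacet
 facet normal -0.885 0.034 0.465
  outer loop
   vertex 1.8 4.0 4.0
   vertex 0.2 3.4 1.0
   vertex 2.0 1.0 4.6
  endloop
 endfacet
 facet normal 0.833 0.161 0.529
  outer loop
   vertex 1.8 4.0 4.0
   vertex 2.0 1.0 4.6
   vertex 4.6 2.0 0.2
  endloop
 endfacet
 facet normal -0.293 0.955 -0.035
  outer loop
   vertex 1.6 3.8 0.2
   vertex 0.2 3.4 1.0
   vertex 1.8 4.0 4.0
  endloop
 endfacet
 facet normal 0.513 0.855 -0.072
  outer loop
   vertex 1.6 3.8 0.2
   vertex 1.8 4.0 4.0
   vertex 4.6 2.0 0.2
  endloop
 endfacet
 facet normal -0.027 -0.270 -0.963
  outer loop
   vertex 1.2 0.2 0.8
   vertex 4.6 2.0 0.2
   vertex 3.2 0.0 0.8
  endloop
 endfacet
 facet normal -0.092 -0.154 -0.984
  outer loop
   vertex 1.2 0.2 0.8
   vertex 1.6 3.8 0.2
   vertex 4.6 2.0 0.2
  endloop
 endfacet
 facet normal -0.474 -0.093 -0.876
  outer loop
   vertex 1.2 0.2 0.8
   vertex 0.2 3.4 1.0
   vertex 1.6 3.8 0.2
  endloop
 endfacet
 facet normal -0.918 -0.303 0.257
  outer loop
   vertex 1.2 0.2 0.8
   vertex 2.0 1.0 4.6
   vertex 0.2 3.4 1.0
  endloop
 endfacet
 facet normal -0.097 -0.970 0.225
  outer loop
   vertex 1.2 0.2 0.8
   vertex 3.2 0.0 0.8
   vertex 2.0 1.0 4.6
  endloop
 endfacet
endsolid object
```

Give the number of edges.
15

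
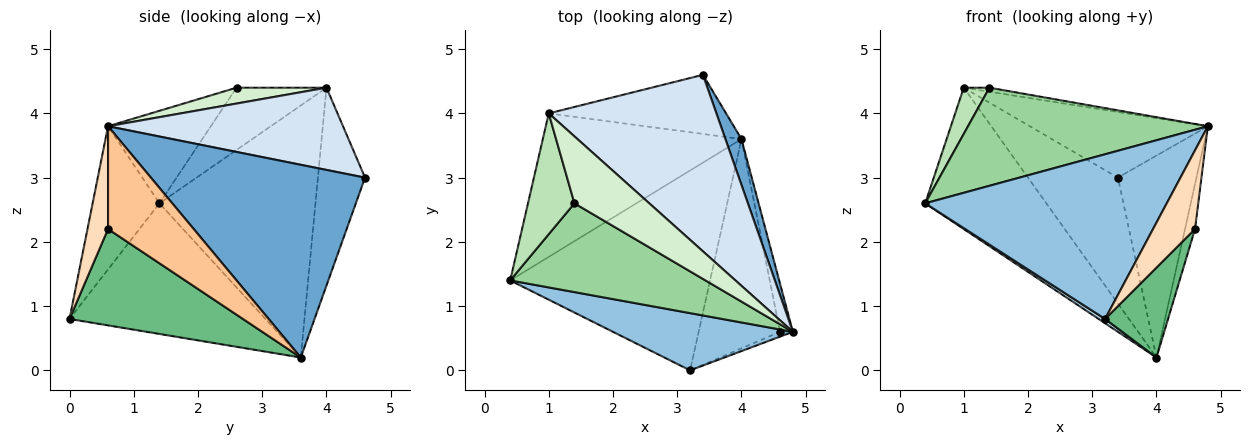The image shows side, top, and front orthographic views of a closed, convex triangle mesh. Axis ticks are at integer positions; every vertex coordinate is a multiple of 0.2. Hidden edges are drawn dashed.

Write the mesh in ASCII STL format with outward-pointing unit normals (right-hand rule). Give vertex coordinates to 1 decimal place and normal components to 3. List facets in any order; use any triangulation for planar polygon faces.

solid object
 facet normal 0.936 0.343 0.078
  outer loop
   vertex 4.0 3.6 0.2
   vertex 3.4 4.6 3.0
   vertex 4.8 0.6 3.8
  endloop
 endfacet
 facet normal -0.253 -0.914 0.318
  outer loop
   vertex 3.2 0.0 0.8
   vertex 4.8 0.6 3.8
   vertex 0.4 1.4 2.6
  endloop
 endfacet
 facet normal -0.547 -0.018 -0.837
  outer loop
   vertex 3.2 0.0 0.8
   vertex 0.4 1.4 2.6
   vertex 4.0 3.6 0.2
  endloop
 endfacet
 facet normal 0.418 0.317 0.852
  outer loop
   vertex 1.0 4.0 4.4
   vertex 4.8 0.6 3.8
   vertex 3.4 4.6 3.0
  endloop
 endfacet
 facet normal -0.671 0.521 -0.529
  outer loop
   vertex 1.0 4.0 4.4
   vertex 4.0 3.6 0.2
   vertex 0.4 1.4 2.6
  endloop
 endfacet
 facet normal -0.428 0.818 -0.384
  outer loop
   vertex 1.0 4.0 4.4
   vertex 3.4 4.6 3.0
   vertex 4.0 3.6 0.2
  endloop
 endfacet
 facet normal 0.986 0.115 -0.123
  outer loop
   vertex 4.6 0.6 2.2
   vertex 4.0 3.6 0.2
   vertex 4.8 0.6 3.8
  endloop
 endfacet
 facet normal 0.439 -0.897 -0.055
  outer loop
   vertex 4.6 0.6 2.2
   vertex 4.8 0.6 3.8
   vertex 3.2 0.0 0.8
  endloop
 endfacet
 facet normal 0.736 -0.267 -0.622
  outer loop
   vertex 4.6 0.6 2.2
   vertex 3.2 0.0 0.8
   vertex 4.0 3.6 0.2
  endloop
 endfacet
 facet normal -0.303 -0.707 0.639
  outer loop
   vertex 1.4 2.6 4.4
   vertex 0.4 1.4 2.6
   vertex 4.8 0.6 3.8
  endloop
 endfacet
 facet normal -0.781 -0.223 0.583
  outer loop
   vertex 1.4 2.6 4.4
   vertex 1.0 4.0 4.4
   vertex 0.4 1.4 2.6
  endloop
 endfacet
 facet normal 0.207 0.059 0.977
  outer loop
   vertex 1.4 2.6 4.4
   vertex 4.8 0.6 3.8
   vertex 1.0 4.0 4.4
  endloop
 endfacet
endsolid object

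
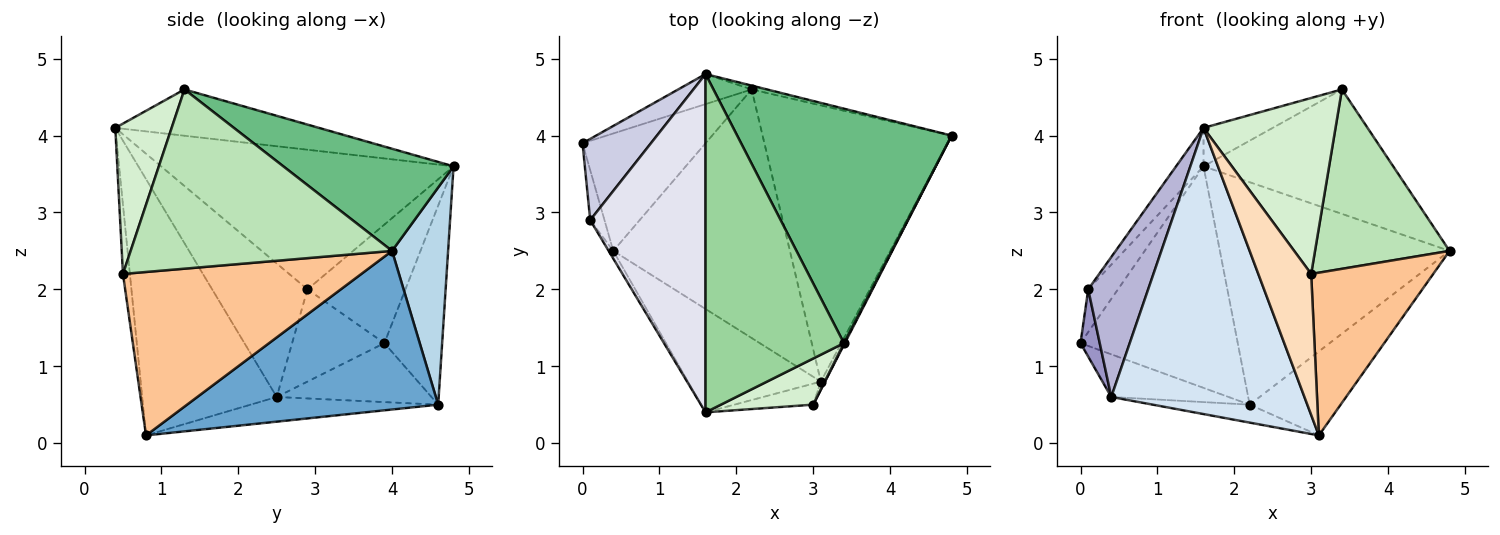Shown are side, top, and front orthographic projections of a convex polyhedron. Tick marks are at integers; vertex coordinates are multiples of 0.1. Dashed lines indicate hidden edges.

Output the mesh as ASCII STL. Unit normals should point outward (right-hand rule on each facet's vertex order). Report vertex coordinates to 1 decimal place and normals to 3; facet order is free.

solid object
 facet normal 0.626 0.227 -0.746
  outer loop
   vertex 2.2 4.6 0.5
   vertex 4.8 4.0 2.5
   vertex 3.1 0.8 0.1
  endloop
 endfacet
 facet normal -0.342 0.931 -0.126
  outer loop
   vertex 2.2 4.6 0.5
   vertex 0.0 3.9 1.3
   vertex 1.6 4.8 3.6
  endloop
 endfacet
 facet normal 0.237 0.971 -0.017
  outer loop
   vertex 2.2 4.6 0.5
   vertex 1.6 4.8 3.6
   vertex 4.8 4.0 2.5
  endloop
 endfacet
 facet normal -0.548 -0.787 -0.284
  outer loop
   vertex 0.4 2.5 0.6
   vertex 3.1 0.8 0.1
   vertex 1.6 0.4 4.1
  endloop
 endfacet
 facet normal -0.411 0.311 -0.857
  outer loop
   vertex 0.4 2.5 0.6
   vertex 0.0 3.9 1.3
   vertex 2.2 4.6 0.5
  endloop
 endfacet
 facet normal -0.138 0.071 -0.988
  outer loop
   vertex 0.4 2.5 0.6
   vertex 2.2 4.6 0.5
   vertex 3.1 0.8 0.1
  endloop
 endfacet
 facet normal 0.890 -0.456 -0.023
  outer loop
   vertex 3.0 0.5 2.2
   vertex 3.1 0.8 0.1
   vertex 4.8 4.0 2.5
  endloop
 endfacet
 facet normal -0.128 -0.981 -0.146
  outer loop
   vertex 3.0 0.5 2.2
   vertex 1.6 0.4 4.1
   vertex 3.1 0.8 0.1
  endloop
 endfacet
 facet normal 0.388 0.432 0.814
  outer loop
   vertex 3.4 1.3 4.6
   vertex 4.8 4.0 2.5
   vertex 1.6 4.8 3.6
  endloop
 endfacet
 facet normal -0.315 0.107 0.943
  outer loop
   vertex 3.4 1.3 4.6
   vertex 1.6 4.8 3.6
   vertex 1.6 0.4 4.1
  endloop
 endfacet
 facet normal 0.889 -0.458 0.004
  outer loop
   vertex 3.4 1.3 4.6
   vertex 3.0 0.5 2.2
   vertex 4.8 4.0 2.5
  endloop
 endfacet
 facet normal 0.382 -0.894 0.234
  outer loop
   vertex 3.4 1.3 4.6
   vertex 1.6 0.4 4.1
   vertex 3.0 0.5 2.2
  endloop
 endfacet
 facet normal -0.968 -0.202 -0.150
  outer loop
   vertex 0.1 2.9 2.0
   vertex 0.0 3.9 1.3
   vertex 0.4 2.5 0.6
  endloop
 endfacet
 facet normal -0.846 -0.532 -0.029
  outer loop
   vertex 0.1 2.9 2.0
   vertex 0.4 2.5 0.6
   vertex 1.6 0.4 4.1
  endloop
 endfacet
 facet normal -0.838 0.254 0.483
  outer loop
   vertex 0.1 2.9 2.0
   vertex 1.6 4.8 3.6
   vertex 0.0 3.9 1.3
  endloop
 endfacet
 facet normal -0.769 0.072 0.635
  outer loop
   vertex 0.1 2.9 2.0
   vertex 1.6 0.4 4.1
   vertex 1.6 4.8 3.6
  endloop
 endfacet
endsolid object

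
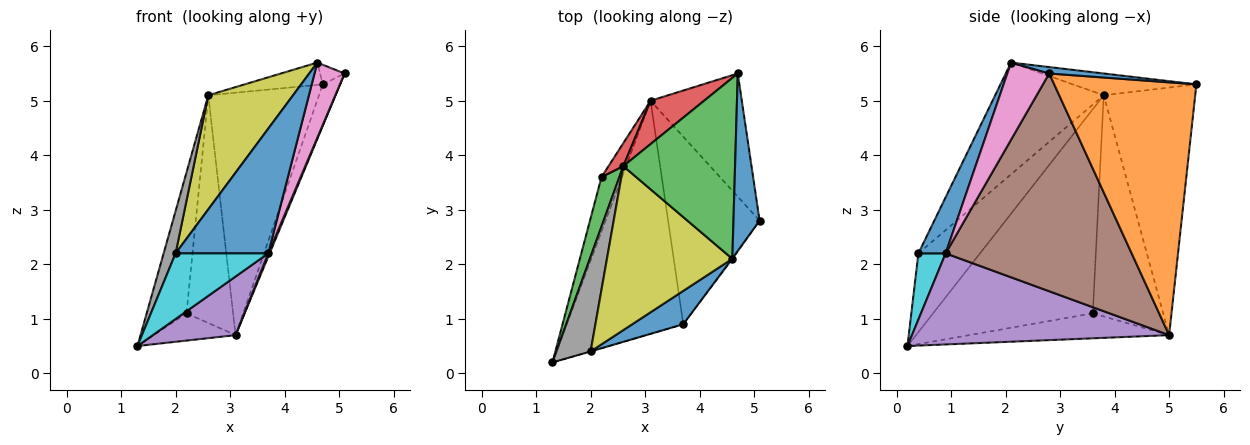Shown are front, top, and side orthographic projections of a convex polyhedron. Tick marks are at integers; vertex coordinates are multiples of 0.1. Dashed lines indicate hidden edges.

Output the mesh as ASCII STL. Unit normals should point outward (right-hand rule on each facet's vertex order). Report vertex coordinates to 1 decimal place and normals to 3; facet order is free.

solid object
 facet normal 0.237 0.107 0.966
  outer loop
   vertex 4.6 2.1 5.7
   vertex 5.1 2.8 5.5
   vertex 4.7 5.5 5.3
  endloop
 endfacet
 facet normal 0.935 0.113 -0.337
  outer loop
   vertex 3.1 5.0 0.7
   vertex 4.7 5.5 5.3
   vertex 5.1 2.8 5.5
  endloop
 endfacet
 facet normal -0.190 0.120 0.974
  outer loop
   vertex 2.6 3.8 5.1
   vertex 4.6 2.1 5.7
   vertex 4.7 5.5 5.3
  endloop
 endfacet
 facet normal -0.631 0.764 0.137
  outer loop
   vertex 2.6 3.8 5.1
   vertex 4.7 5.5 5.3
   vertex 3.1 5.0 0.7
  endloop
 endfacet
 facet normal 0.604 -0.194 -0.773
  outer loop
   vertex 3.7 0.9 2.2
   vertex 1.3 0.2 0.5
   vertex 3.1 5.0 0.7
  endloop
 endfacet
 facet normal 0.922 -0.007 -0.387
  outer loop
   vertex 3.7 0.9 2.2
   vertex 3.1 5.0 0.7
   vertex 5.1 2.8 5.5
  endloop
 endfacet
 facet normal 0.812 -0.583 -0.009
  outer loop
   vertex 3.7 0.9 2.2
   vertex 5.1 2.8 5.5
   vertex 4.6 2.1 5.7
  endloop
 endfacet
 facet normal -0.903 -0.175 0.392
  outer loop
   vertex 2.0 0.4 2.2
   vertex 2.6 3.8 5.1
   vertex 1.3 0.2 0.5
  endloop
 endfacet
 facet normal -0.590 -0.461 0.663
  outer loop
   vertex 2.0 0.4 2.2
   vertex 4.6 2.1 5.7
   vertex 2.6 3.8 5.1
  endloop
 endfacet
 facet normal 0.282 -0.959 -0.003
  outer loop
   vertex 2.0 0.4 2.2
   vertex 1.3 0.2 0.5
   vertex 3.7 0.9 2.2
  endloop
 endfacet
 facet normal 0.273 -0.929 0.248
  outer loop
   vertex 2.0 0.4 2.2
   vertex 3.7 0.9 2.2
   vertex 4.6 2.1 5.7
  endloop
 endfacet
 facet normal -0.738 0.302 -0.604
  outer loop
   vertex 2.2 3.6 1.1
   vertex 3.1 5.0 0.7
   vertex 1.3 0.2 0.5
  endloop
 endfacet
 facet normal -0.967 0.241 0.085
  outer loop
   vertex 2.2 3.6 1.1
   vertex 1.3 0.2 0.5
   vertex 2.6 3.8 5.1
  endloop
 endfacet
 facet normal -0.833 0.551 0.056
  outer loop
   vertex 2.2 3.6 1.1
   vertex 2.6 3.8 5.1
   vertex 3.1 5.0 0.7
  endloop
 endfacet
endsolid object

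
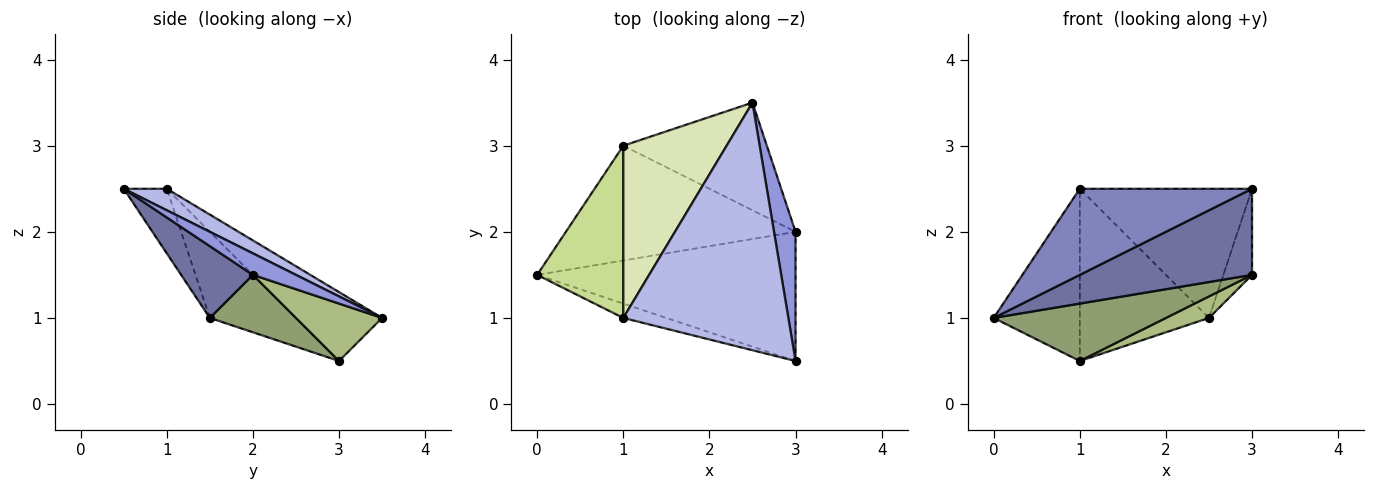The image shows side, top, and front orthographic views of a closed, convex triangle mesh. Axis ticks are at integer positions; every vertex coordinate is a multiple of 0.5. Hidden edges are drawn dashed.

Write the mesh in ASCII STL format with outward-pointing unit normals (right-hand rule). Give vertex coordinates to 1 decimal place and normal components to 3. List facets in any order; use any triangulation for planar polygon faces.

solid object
 facet normal 0.225 -0.540 -0.811
  outer loop
   vertex 3.0 0.5 2.5
   vertex 0.0 1.5 1.0
   vertex 3.0 2.0 1.5
  endloop
 endfacet
 facet normal -0.239 -0.958 -0.160
  outer loop
   vertex 3.0 0.5 2.5
   vertex 1.0 1.0 2.5
   vertex 0.0 1.5 1.0
  endloop
 endfacet
 facet normal 0.640 0.426 0.640
  outer loop
   vertex 3.0 0.5 2.5
   vertex 3.0 2.0 1.5
   vertex 2.5 3.5 1.0
  endloop
 endfacet
 facet normal 0.115 0.460 0.881
  outer loop
   vertex 3.0 0.5 2.5
   vertex 2.5 3.5 1.0
   vertex 1.0 1.0 2.5
  endloop
 endfacet
 facet normal 0.218 -0.436 -0.873
  outer loop
   vertex 1.0 3.0 0.5
   vertex 3.0 2.0 1.5
   vertex 0.0 1.5 1.0
  endloop
 endfacet
 facet normal 0.365 -0.183 -0.913
  outer loop
   vertex 1.0 3.0 0.5
   vertex 2.5 3.5 1.0
   vertex 3.0 2.0 1.5
  endloop
 endfacet
 facet normal -0.577 0.577 0.577
  outer loop
   vertex 1.0 3.0 0.5
   vertex 0.0 1.5 1.0
   vertex 1.0 1.0 2.5
  endloop
 endfacet
 facet normal -0.426 0.640 0.640
  outer loop
   vertex 1.0 3.0 0.5
   vertex 1.0 1.0 2.5
   vertex 2.5 3.5 1.0
  endloop
 endfacet
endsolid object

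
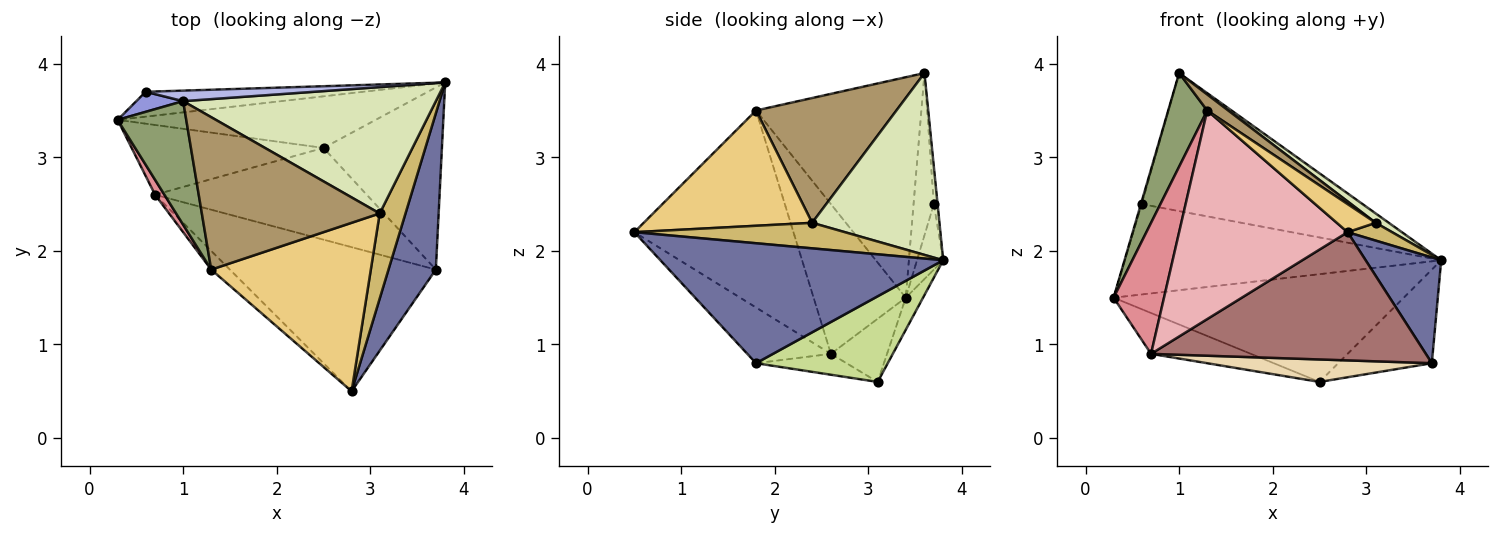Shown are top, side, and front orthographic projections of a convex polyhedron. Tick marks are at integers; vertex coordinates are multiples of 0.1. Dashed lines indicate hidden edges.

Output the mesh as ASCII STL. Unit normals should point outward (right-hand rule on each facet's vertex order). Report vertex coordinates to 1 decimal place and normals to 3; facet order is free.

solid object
 facet normal 0.903 -0.241 0.356
  outer loop
   vertex 3.7 1.8 0.8
   vertex 3.8 3.8 1.9
   vertex 2.8 0.5 2.2
  endloop
 endfacet
 facet normal -0.080 0.961 -0.264
  outer loop
   vertex 0.6 3.7 2.5
   vertex 3.8 3.8 1.9
   vertex 0.3 3.4 1.5
  endloop
 endfacet
 facet normal -0.960 0.037 0.277
  outer loop
   vertex 0.6 3.7 2.5
   vertex 0.3 3.4 1.5
   vertex 1.0 3.6 3.9
  endloop
 endfacet
 facet normal -0.017 0.997 0.076
  outer loop
   vertex 0.6 3.7 2.5
   vertex 1.0 3.6 3.9
   vertex 3.8 3.8 1.9
  endloop
 endfacet
 facet normal -0.931 -0.220 0.290
  outer loop
   vertex 1.3 1.8 3.5
   vertex 1.0 3.6 3.9
   vertex 0.3 3.4 1.5
  endloop
 endfacet
 facet normal -0.054 0.901 -0.431
  outer loop
   vertex 2.5 3.1 0.6
   vertex 0.3 3.4 1.5
   vertex 3.8 3.8 1.9
  endloop
 endfacet
 facet normal 0.541 0.384 -0.748
  outer loop
   vertex 2.5 3.1 0.6
   vertex 3.8 3.8 1.9
   vertex 3.7 1.8 0.8
  endloop
 endfacet
 facet normal 0.583 -0.060 0.810
  outer loop
   vertex 3.1 2.4 2.3
   vertex 3.8 3.8 1.9
   vertex 1.0 3.6 3.9
  endloop
 endfacet
 facet normal 0.572 -0.086 0.816
  outer loop
   vertex 3.1 2.4 2.3
   vertex 1.0 3.6 3.9
   vertex 1.3 1.8 3.5
  endloop
 endfacet
 facet normal 0.696 -0.147 0.703
  outer loop
   vertex 3.1 2.4 2.3
   vertex 2.8 0.5 2.2
   vertex 3.8 3.8 1.9
  endloop
 endfacet
 facet normal 0.580 -0.134 0.803
  outer loop
   vertex 3.1 2.4 2.3
   vertex 1.3 1.8 3.5
   vertex 2.8 0.5 2.2
  endloop
 endfacet
 facet normal -0.095 -0.237 -0.967
  outer loop
   vertex 0.7 2.6 0.9
   vertex 2.5 3.1 0.6
   vertex 3.7 1.8 0.8
  endloop
 endfacet
 facet normal -0.198 -0.651 -0.732
  outer loop
   vertex 0.7 2.6 0.9
   vertex 3.7 1.8 0.8
   vertex 2.8 0.5 2.2
  endloop
 endfacet
 facet normal -0.273 0.486 -0.830
  outer loop
   vertex 0.7 2.6 0.9
   vertex 0.3 3.4 1.5
   vertex 2.5 3.1 0.6
  endloop
 endfacet
 facet normal -0.876 -0.479 0.055
  outer loop
   vertex 0.7 2.6 0.9
   vertex 1.3 1.8 3.5
   vertex 0.3 3.4 1.5
  endloop
 endfacet
 facet normal -0.685 -0.725 -0.065
  outer loop
   vertex 0.7 2.6 0.9
   vertex 2.8 0.5 2.2
   vertex 1.3 1.8 3.5
  endloop
 endfacet
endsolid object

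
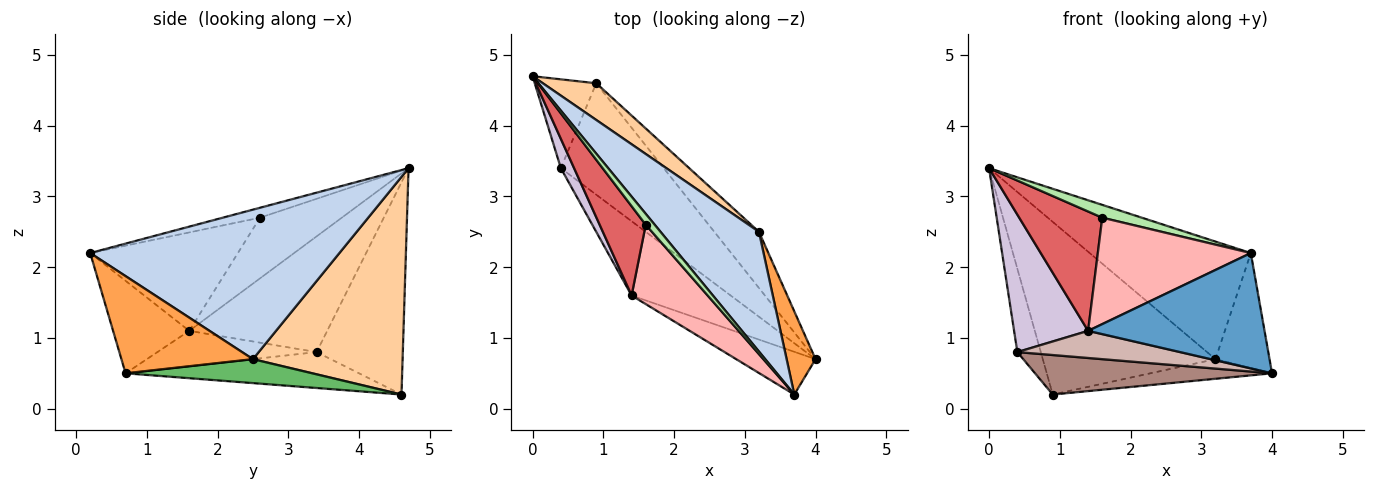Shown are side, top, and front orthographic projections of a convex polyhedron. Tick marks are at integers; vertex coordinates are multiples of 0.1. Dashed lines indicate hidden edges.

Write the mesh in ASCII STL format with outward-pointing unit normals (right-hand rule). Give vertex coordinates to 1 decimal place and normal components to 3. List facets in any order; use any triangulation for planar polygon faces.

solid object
 facet normal -0.375 -0.869 -0.322
  outer loop
   vertex 1.4 1.6 1.1
   vertex 4.0 0.7 0.5
   vertex 3.7 0.2 2.2
  endloop
 endfacet
 facet normal 0.735 0.475 0.484
  outer loop
   vertex 3.2 2.5 0.7
   vertex 0.0 4.7 3.4
   vertex 3.7 0.2 2.2
  endloop
 endfacet
 facet normal 0.892 0.367 0.265
  outer loop
   vertex 3.2 2.5 0.7
   vertex 3.7 0.2 2.2
   vertex 4.0 0.7 0.5
  endloop
 endfacet
 facet normal 0.647 0.746 0.159
  outer loop
   vertex 3.2 2.5 0.7
   vertex 0.9 4.6 0.2
   vertex 0.0 4.7 3.4
  endloop
 endfacet
 facet normal 0.452 0.294 -0.842
  outer loop
   vertex 3.2 2.5 0.7
   vertex 4.0 0.7 0.5
   vertex 0.9 4.6 0.2
  endloop
 endfacet
 facet normal -0.582 -0.619 0.527
  outer loop
   vertex 1.6 2.6 2.7
   vertex 3.7 0.2 2.2
   vertex 0.0 4.7 3.4
  endloop
 endfacet
 facet normal -0.619 -0.629 0.470
  outer loop
   vertex 1.6 2.6 2.7
   vertex 0.0 4.7 3.4
   vertex 1.4 1.6 1.1
  endloop
 endfacet
 facet normal -0.612 -0.634 0.473
  outer loop
   vertex 1.6 2.6 2.7
   vertex 1.4 1.6 1.1
   vertex 3.7 0.2 2.2
  endloop
 endfacet
 facet normal -0.929 0.253 -0.269
  outer loop
   vertex 0.4 3.4 0.8
   vertex 0.0 4.7 3.4
   vertex 0.9 4.6 0.2
  endloop
 endfacet
 facet normal -0.877 -0.470 0.100
  outer loop
   vertex 0.4 3.4 0.8
   vertex 1.4 1.6 1.1
   vertex 0.0 4.7 3.4
  endloop
 endfacet
 facet normal -0.313 -0.317 -0.895
  outer loop
   vertex 0.4 3.4 0.8
   vertex 0.9 4.6 0.2
   vertex 4.0 0.7 0.5
  endloop
 endfacet
 facet normal -0.318 -0.325 -0.891
  outer loop
   vertex 0.4 3.4 0.8
   vertex 4.0 0.7 0.5
   vertex 1.4 1.6 1.1
  endloop
 endfacet
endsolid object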